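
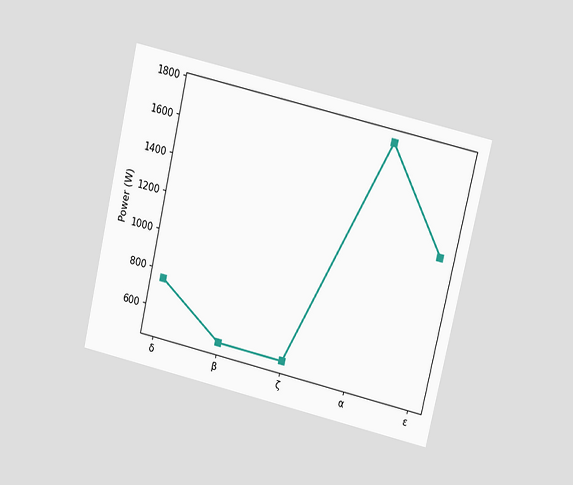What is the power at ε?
The chart is tilted about 13° clockwise and viewed at a slight angle. At ε, the line is at 1250W.

1250W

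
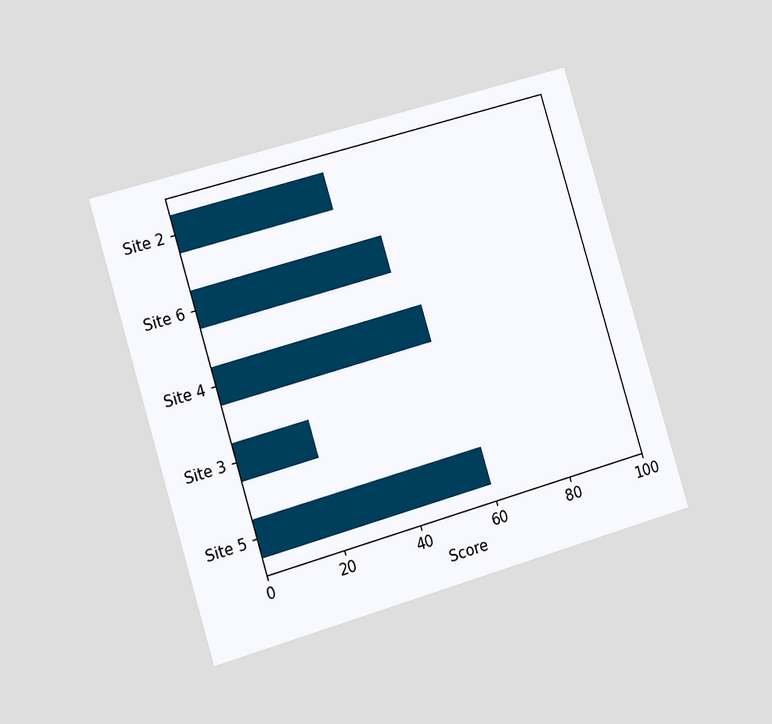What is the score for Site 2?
The chart is tilted about 17° counter-clockwise and viewed slightly from the left. Reading along the chart's x-axis, the Site 2 bar reaches 40.

40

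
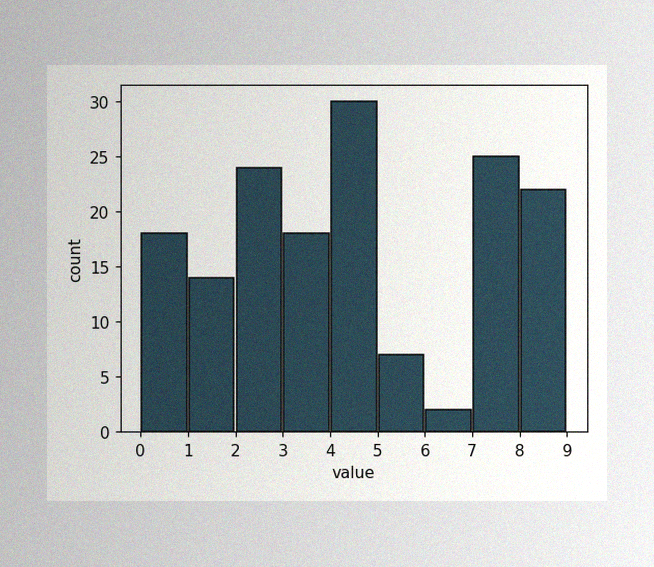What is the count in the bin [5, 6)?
The image has some photo noise and uneven lighting. The [5, 6) bin has height 7.

7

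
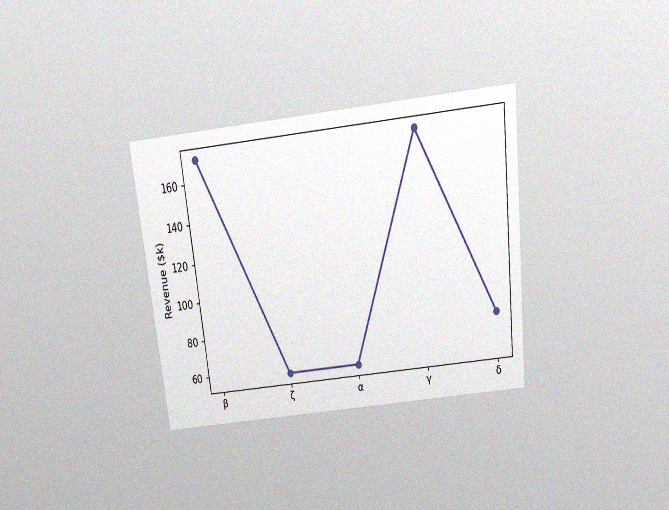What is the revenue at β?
$171k

The chart is tilted about 6° counter-clockwise and viewed slightly from above, with some photo noise. At β, the line is at $171k.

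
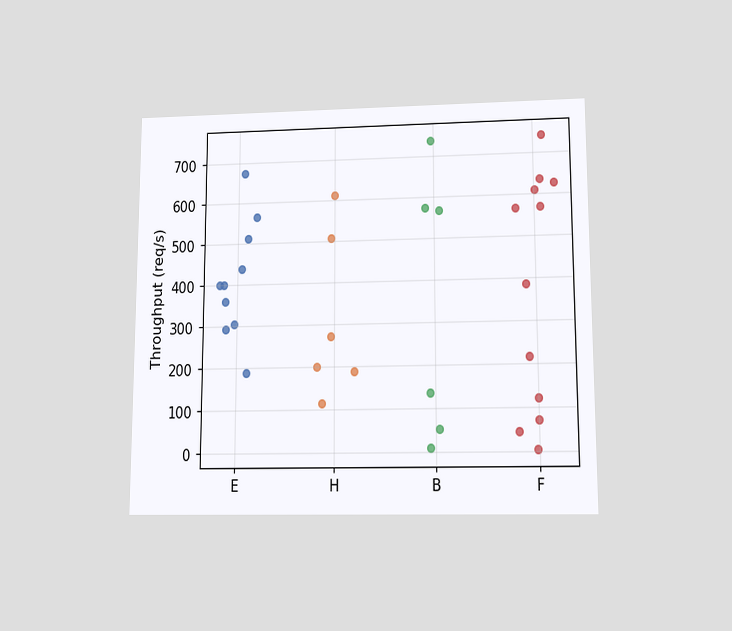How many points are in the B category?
The chart is viewed slightly from below. Counting the markers in the B column gives 6.

6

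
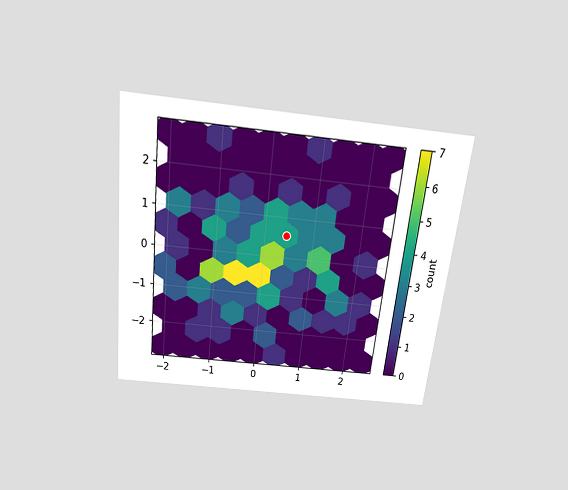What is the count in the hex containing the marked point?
The chart is tilted about 6° clockwise and viewed slightly from above. The marked hex reads 4 on the colorbar.

4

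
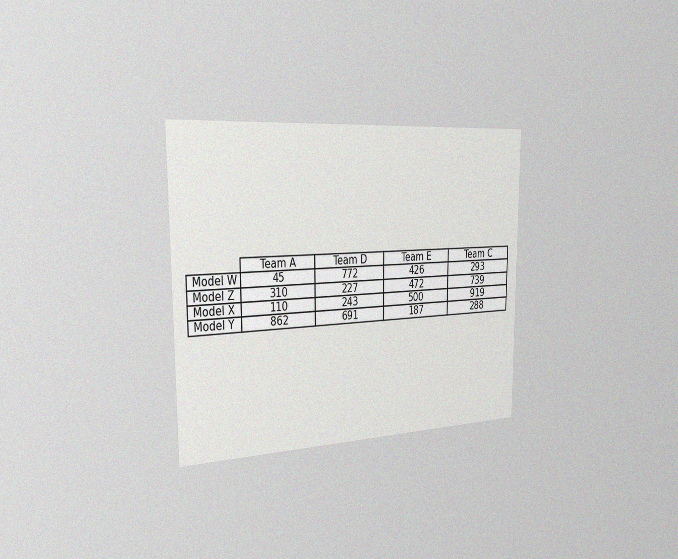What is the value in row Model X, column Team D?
243

The chart is viewed slightly from the left, with some photo noise. The (Model X, Team D) cell reads 243.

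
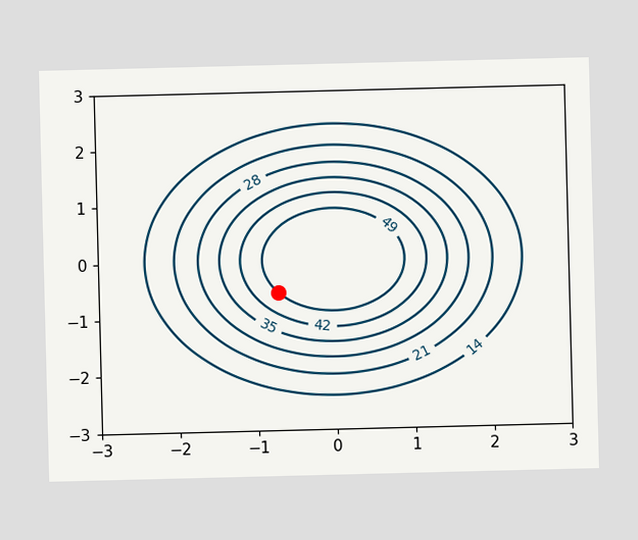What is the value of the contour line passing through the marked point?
The marked point sits on the contour labelled 49.

49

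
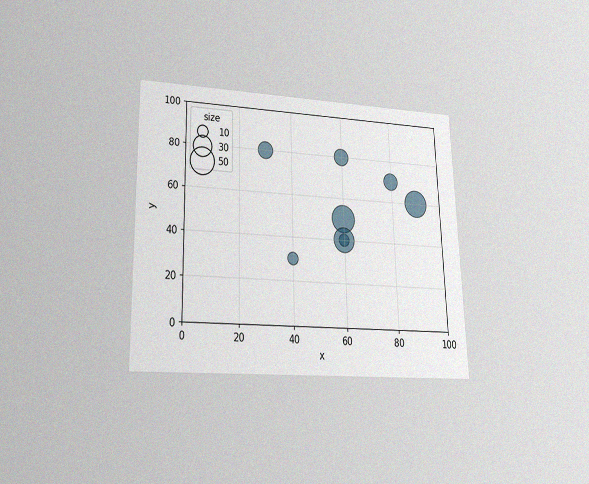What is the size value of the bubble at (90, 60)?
50

The chart is viewed slightly from below, with some photo noise. Matching the bubble at (90, 60) against the size legend gives 50.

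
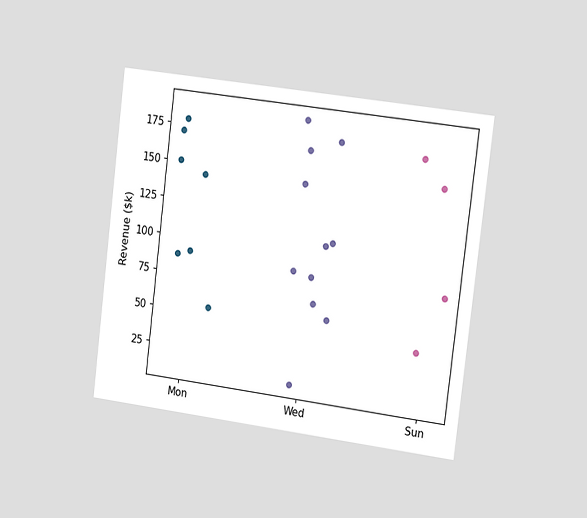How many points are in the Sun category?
The chart is tilted about 7° clockwise and viewed slightly from the right. Counting the markers in the Sun column gives 4.

4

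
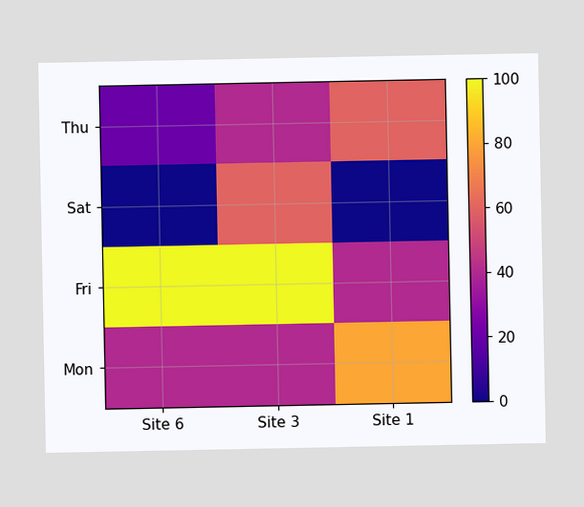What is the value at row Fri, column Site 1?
40

Matching cell (Fri, Site 1) against the colorbar gives 40.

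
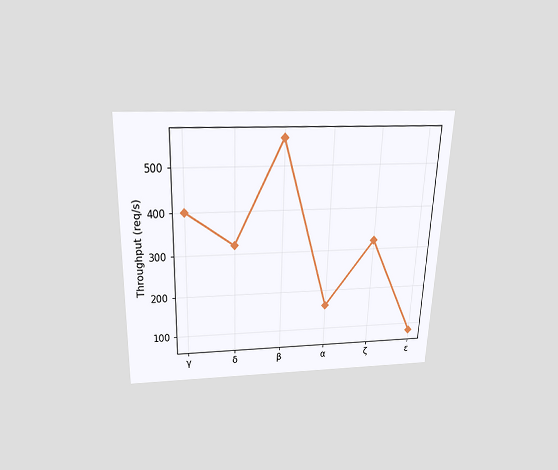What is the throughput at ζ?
320req/s

The chart is viewed slightly from above. At ζ, the line is at 320req/s.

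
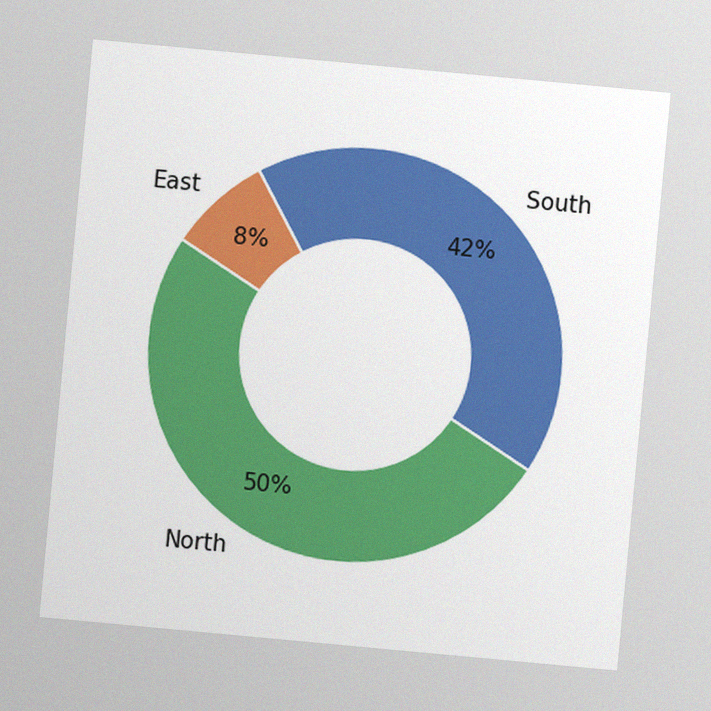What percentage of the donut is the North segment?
50%

The chart is tilted about 5° clockwise, with some photo noise. The North segment takes up 50% of the ring.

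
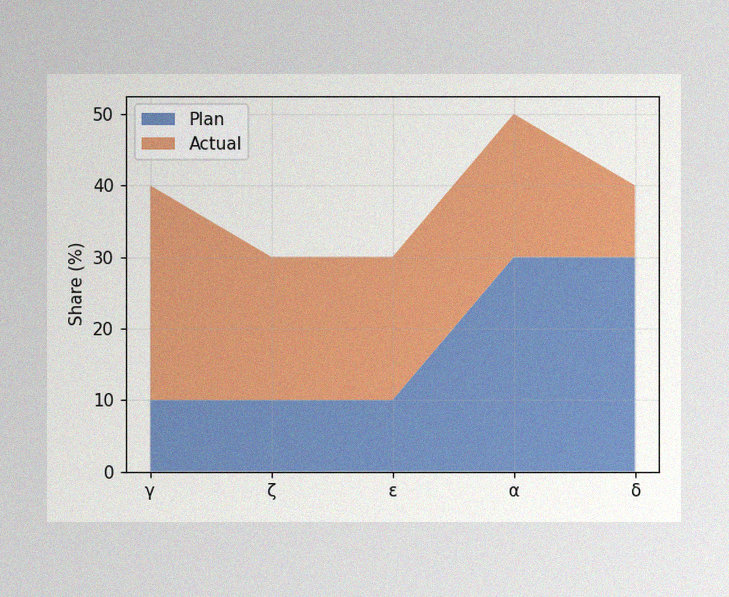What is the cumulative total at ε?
The image has some photo noise and uneven lighting. The stacked total at ε reaches 30%.

30%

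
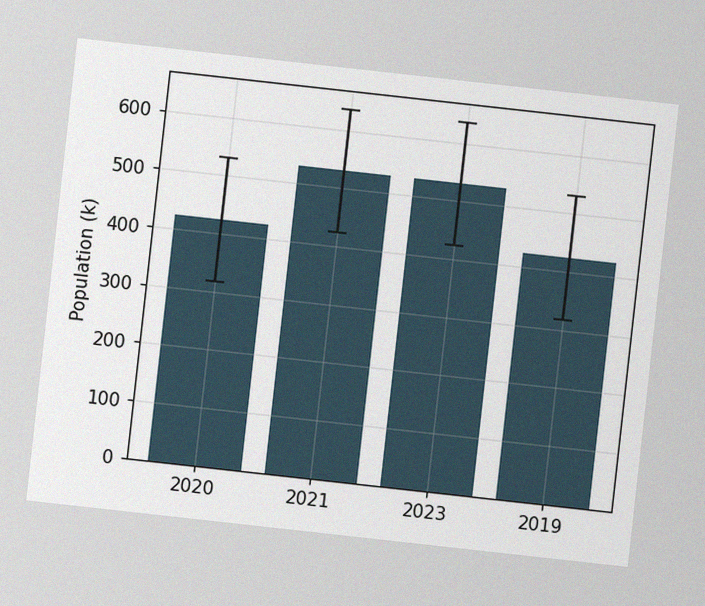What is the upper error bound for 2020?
The chart is tilted about 6° clockwise, with some photo noise. The 2020 bar's upper whisker reaches 530k.

530k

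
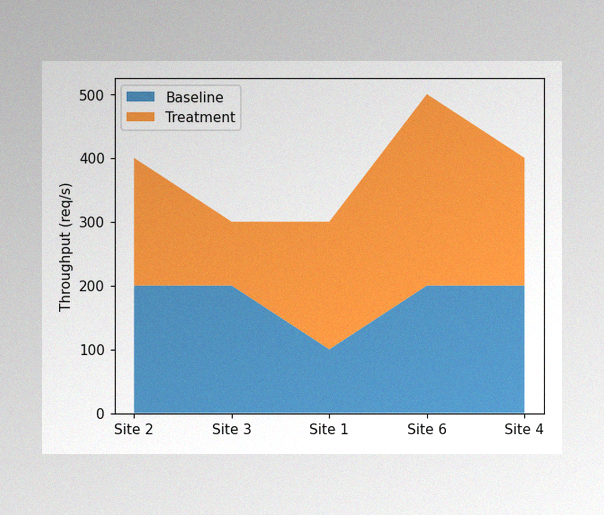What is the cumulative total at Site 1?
The image has some photo noise and uneven lighting. The stacked total at Site 1 reaches 300req/s.

300req/s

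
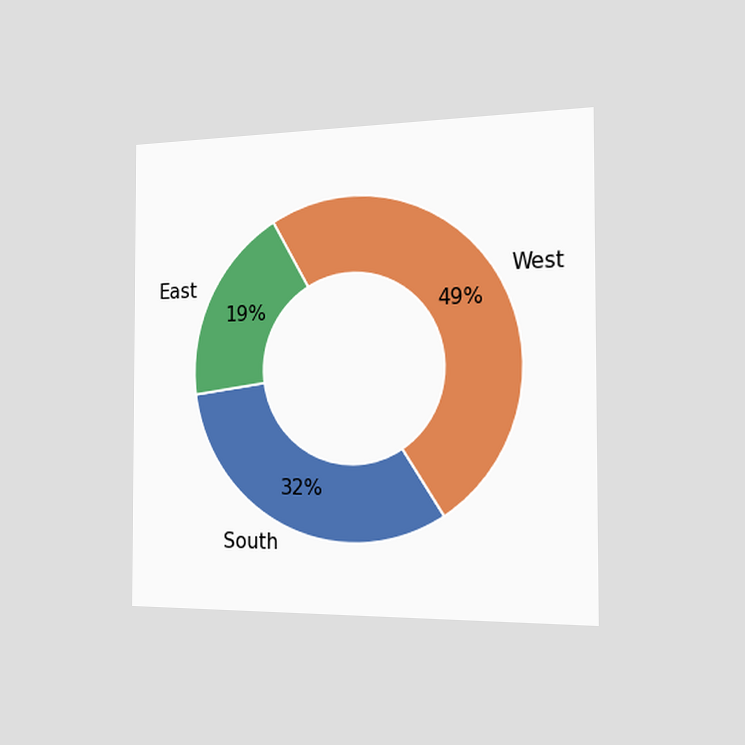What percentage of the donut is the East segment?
19%

The chart is viewed slightly from the right. The East segment takes up 19% of the ring.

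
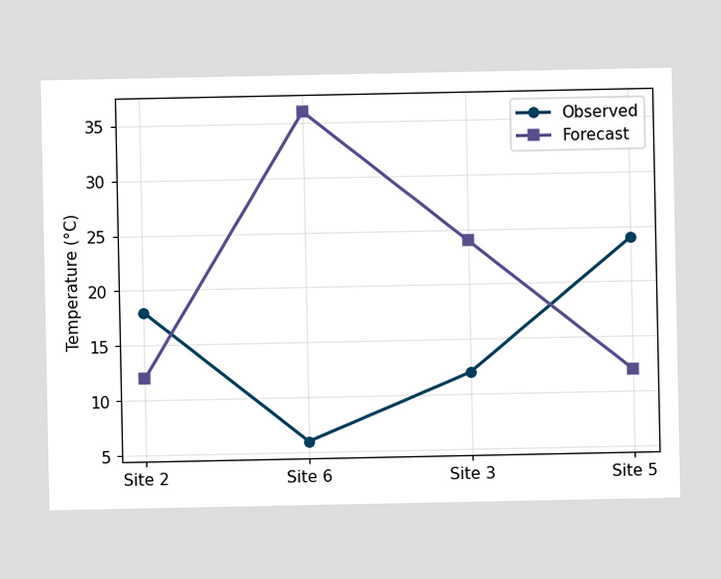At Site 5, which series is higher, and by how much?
Observed, by 12°C

At Site 5, Observed sits above the other line by 12°C.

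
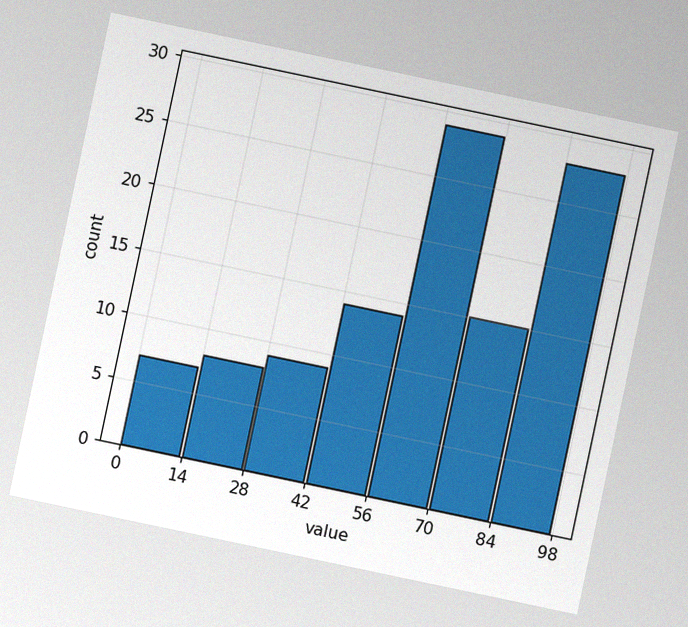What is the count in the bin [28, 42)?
The chart is tilted about 12° clockwise, with some photo noise. The [28, 42) bin has height 9.

9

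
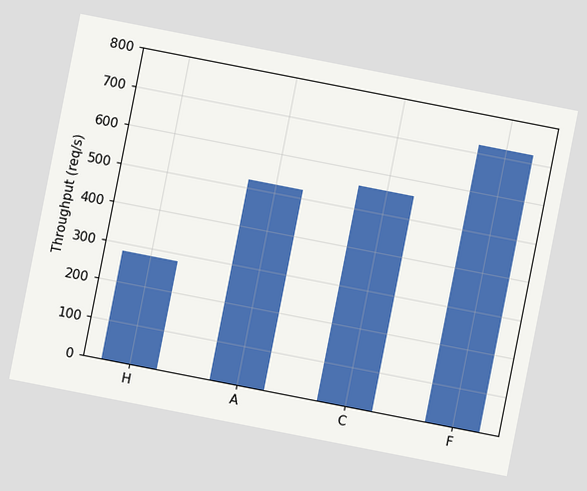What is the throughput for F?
720req/s

The chart is tilted about 11° clockwise. Reading along the chart's y-axis, the F bar reaches 720req/s.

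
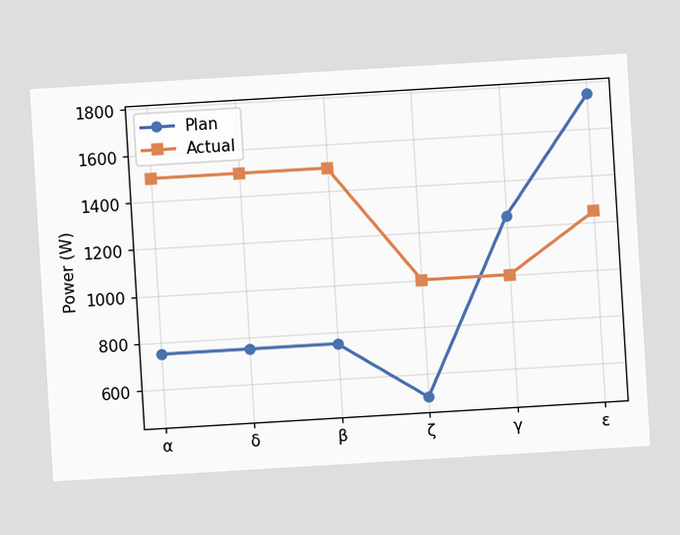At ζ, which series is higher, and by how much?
The chart is tilted about 3° counter-clockwise. At ζ, Actual sits above the other line by 500W.

Actual, by 500W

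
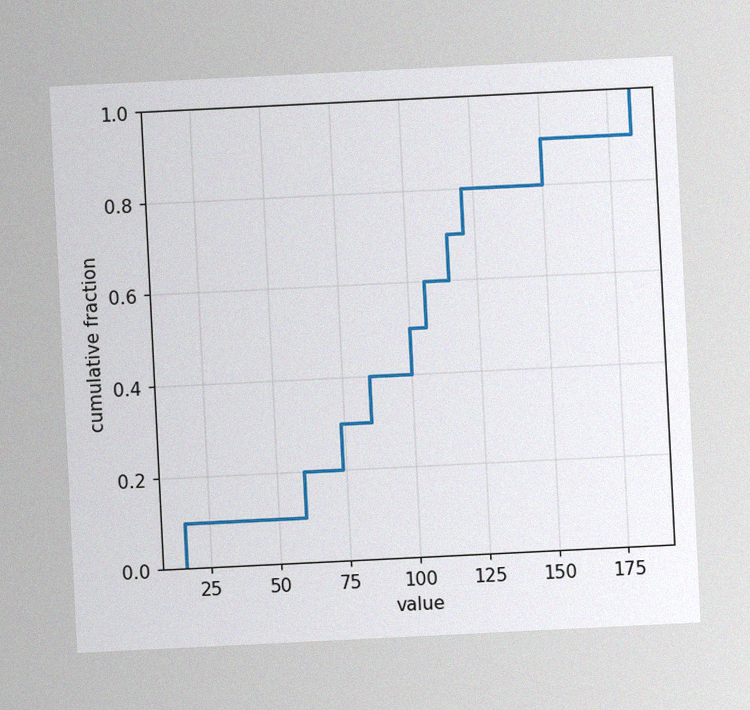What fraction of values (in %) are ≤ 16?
The chart is tilted about 3° counter-clockwise, with some photo noise. At x=16 the ECDF step is at 10%.

10%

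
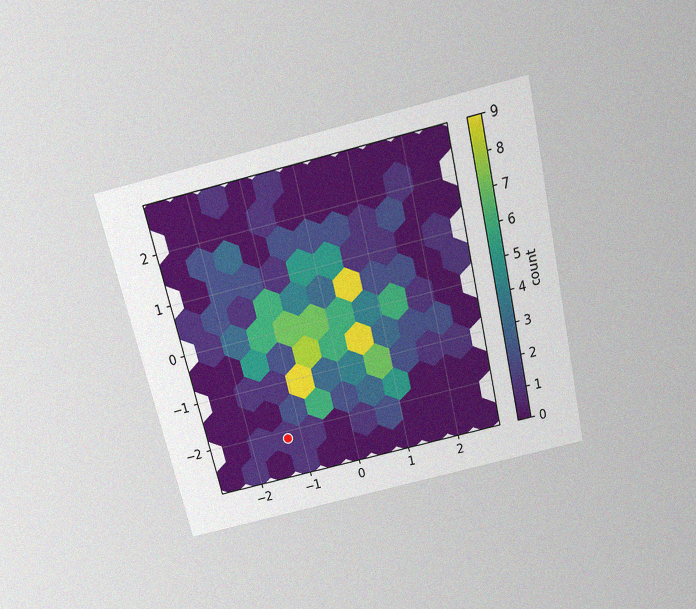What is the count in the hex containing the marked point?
1

The chart is tilted about 13° counter-clockwise and viewed slightly from above, with some photo noise. The marked hex reads 1 on the colorbar.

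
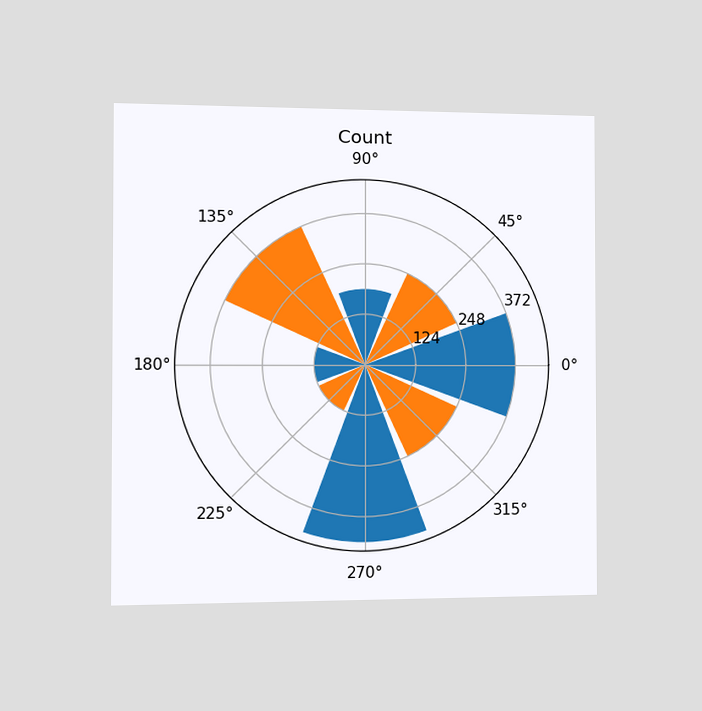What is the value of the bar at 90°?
186

The chart is viewed slightly from the left. The bar at 90° reaches 186 on the radial axis.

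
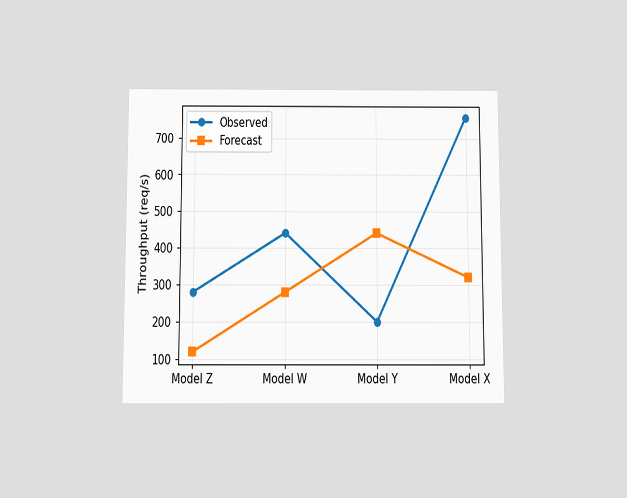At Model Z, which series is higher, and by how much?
Observed, by 160req/s

The chart is viewed slightly from below. At Model Z, Observed sits above the other line by 160req/s.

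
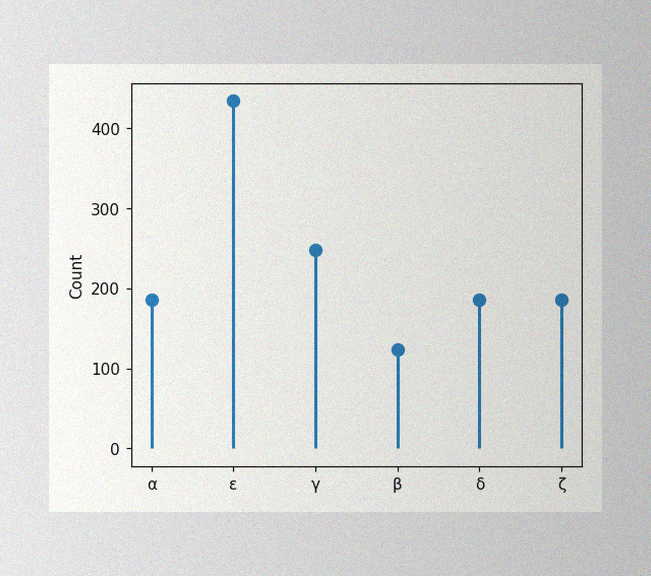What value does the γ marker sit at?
The image has some photo noise and uneven lighting. The γ marker sits at 248.

248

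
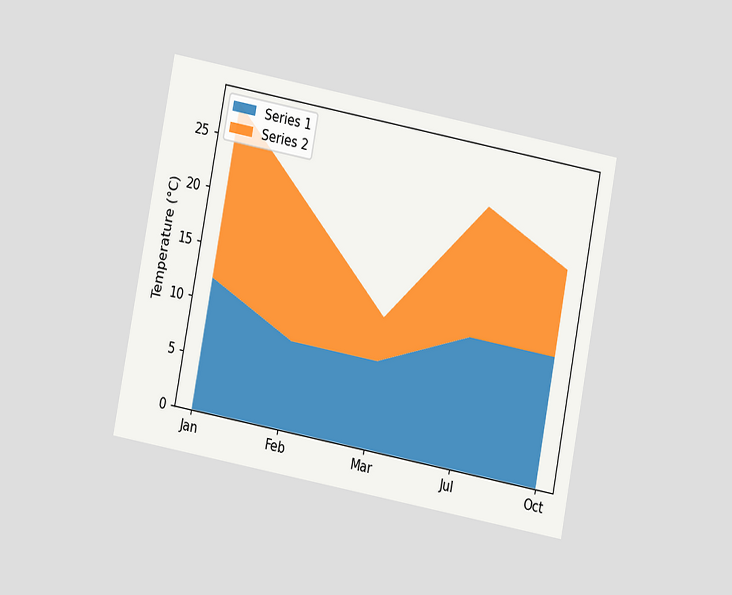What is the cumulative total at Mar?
The chart is tilted about 11° clockwise and viewed at a slight angle. The stacked total at Mar reaches 12°C.

12°C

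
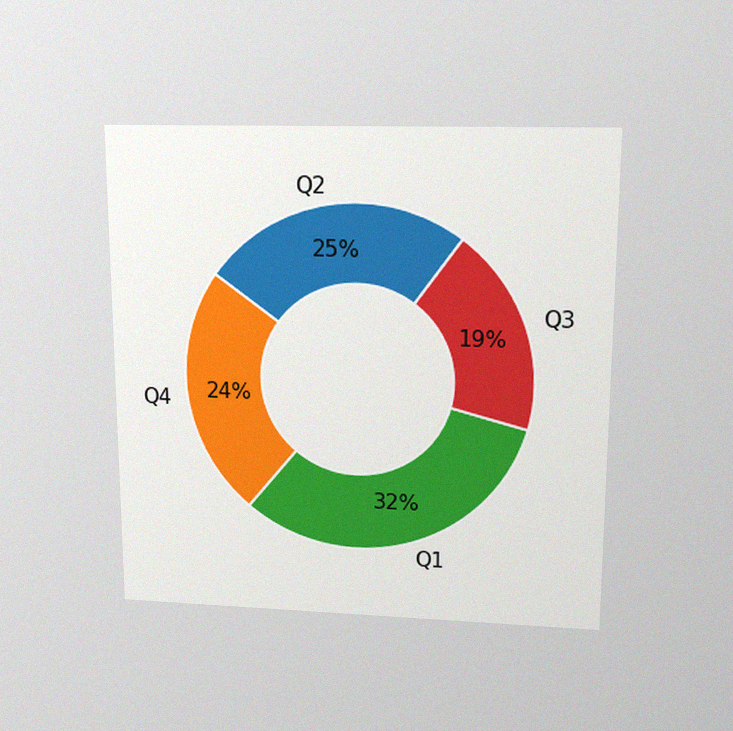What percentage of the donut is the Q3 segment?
The chart is viewed slightly from above, with some photo noise. The Q3 segment takes up 19% of the ring.

19%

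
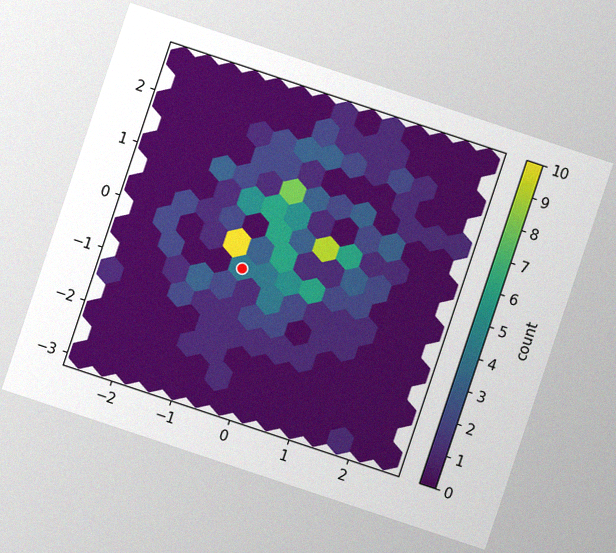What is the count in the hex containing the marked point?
The chart is tilted about 18° clockwise, with some photo noise. The marked hex reads 4 on the colorbar.

4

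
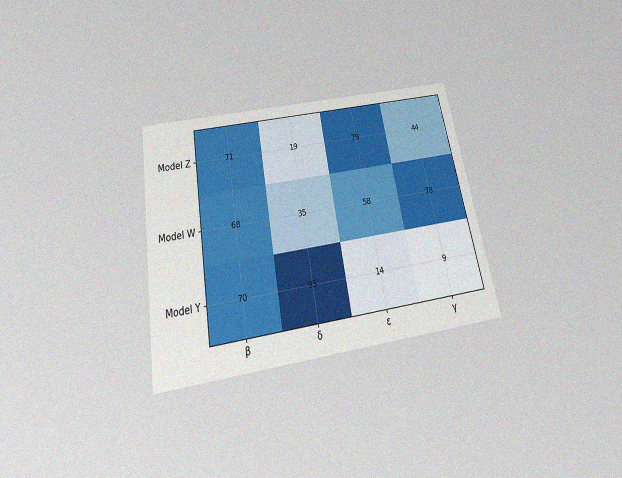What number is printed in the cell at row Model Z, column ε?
The chart is tilted about 10° counter-clockwise and viewed slightly from below, with some photo noise. The (Model Z, ε) cell reads 79.

79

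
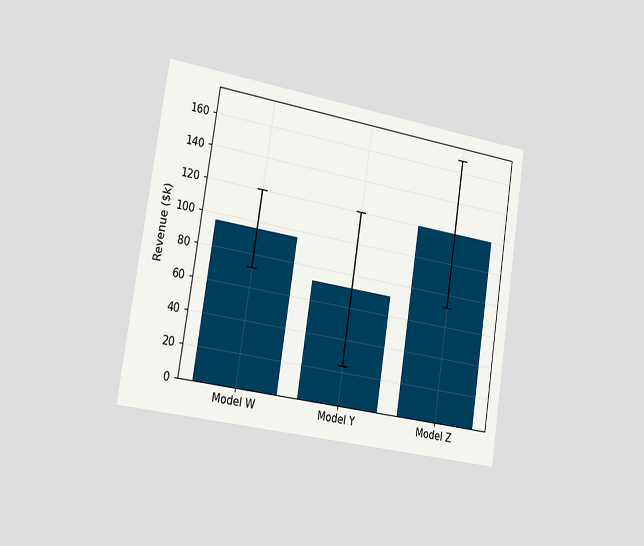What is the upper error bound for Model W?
$120k

The chart is tilted about 9° clockwise and viewed slightly from the left. The Model W bar's upper whisker reaches $120k.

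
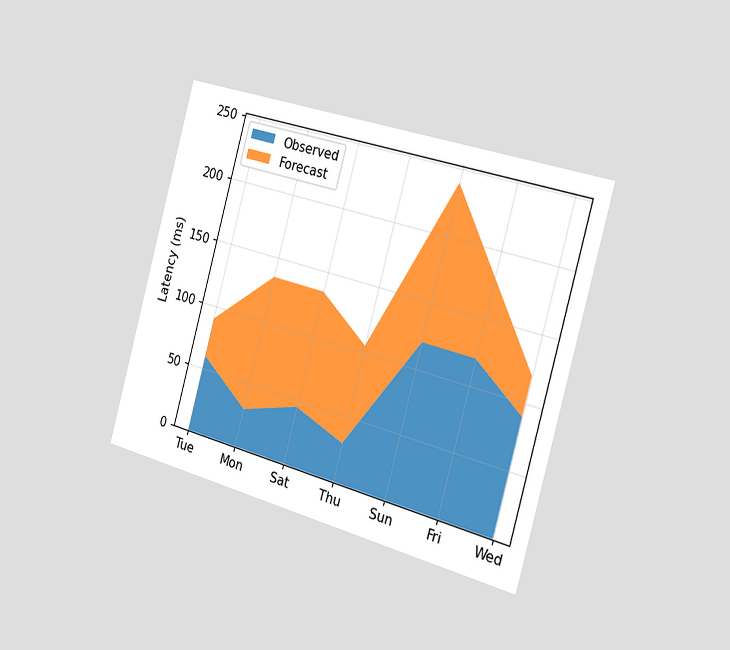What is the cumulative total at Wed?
120ms

The chart is tilted about 15° clockwise and viewed slightly from the right. The stacked total at Wed reaches 120ms.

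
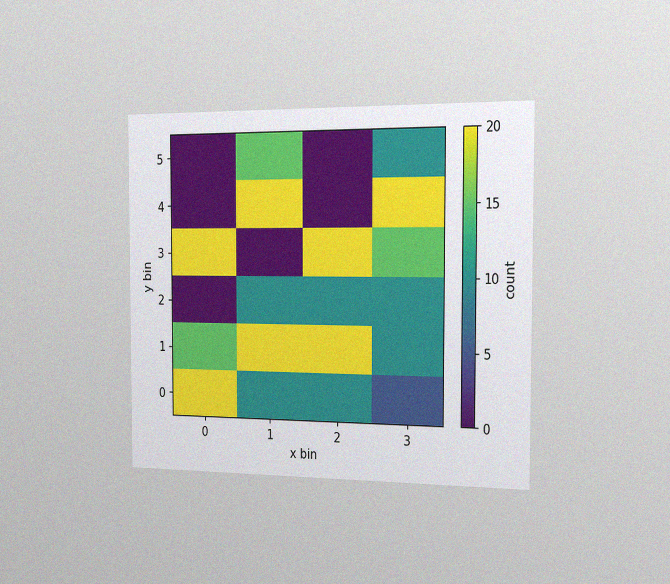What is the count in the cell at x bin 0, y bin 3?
20

The chart is viewed slightly from the right, with some photo noise. Matching the cell (0, 3) against the colorbar gives 20.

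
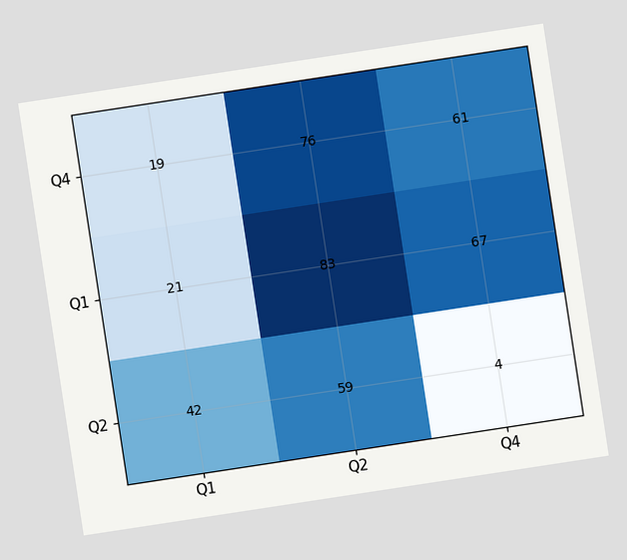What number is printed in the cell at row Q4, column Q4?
The chart is tilted about 9° counter-clockwise. The (Q4, Q4) cell reads 61.

61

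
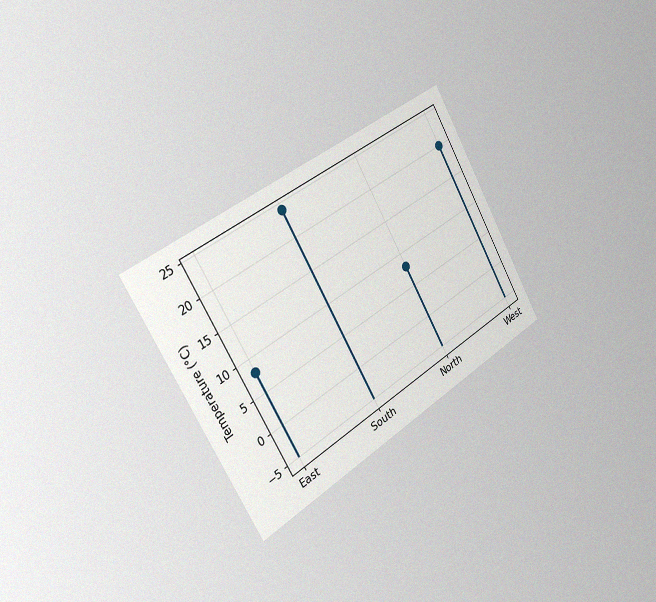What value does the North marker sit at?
The chart is tilted about 30° counter-clockwise and viewed slightly from the left, with some photo noise. The North marker sits at 8°C.

8°C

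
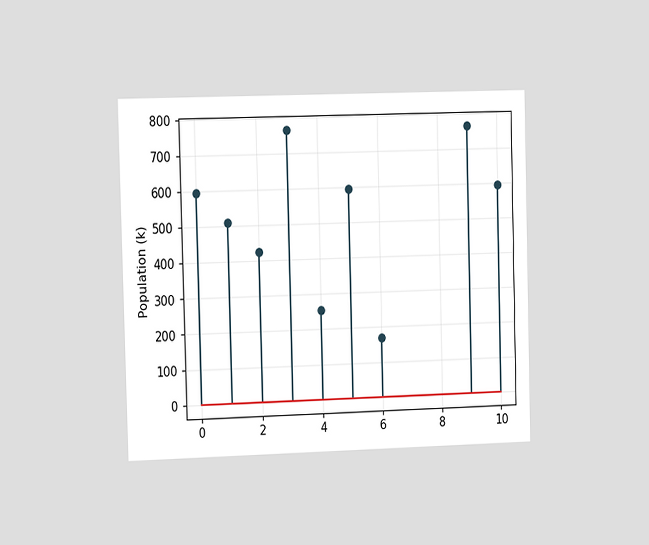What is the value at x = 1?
The chart is viewed slightly from the left. The stem at x=1 reaches 510k.

510k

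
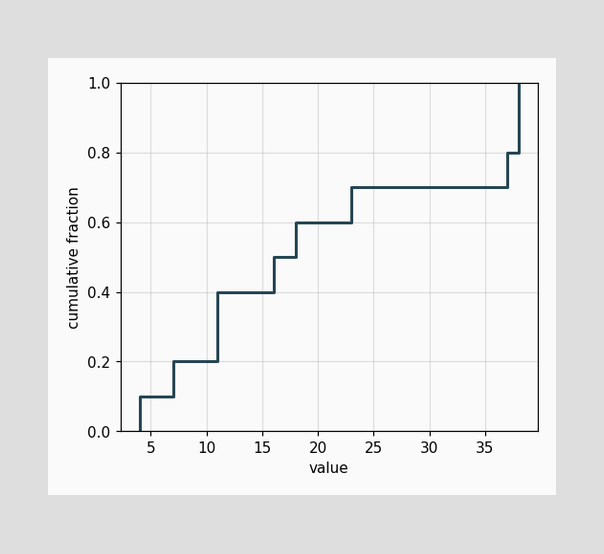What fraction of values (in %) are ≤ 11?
40%

At x=11 the ECDF step is at 40%.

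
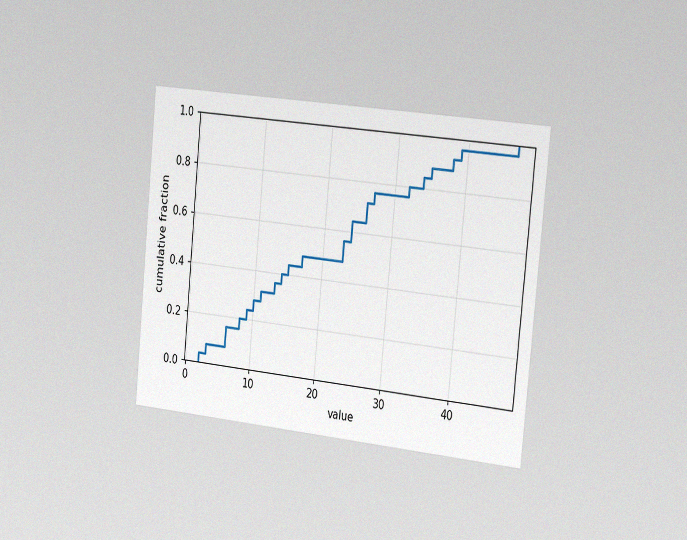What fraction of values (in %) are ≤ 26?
72%

The chart is tilted about 6° clockwise and viewed slightly from the right, with some photo noise. At x=26 the ECDF step is at 72%.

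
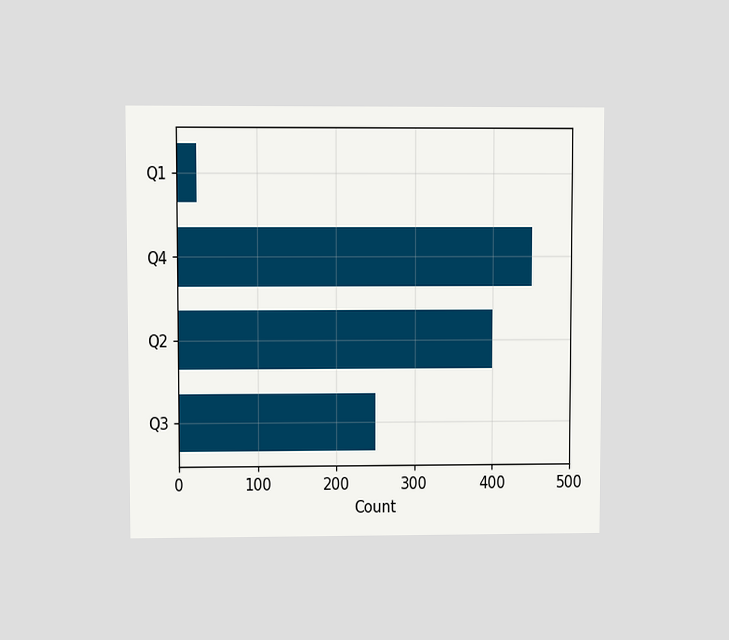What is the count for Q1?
The chart is viewed at a slight angle. Reading along the chart's x-axis, the Q1 bar reaches 25.

25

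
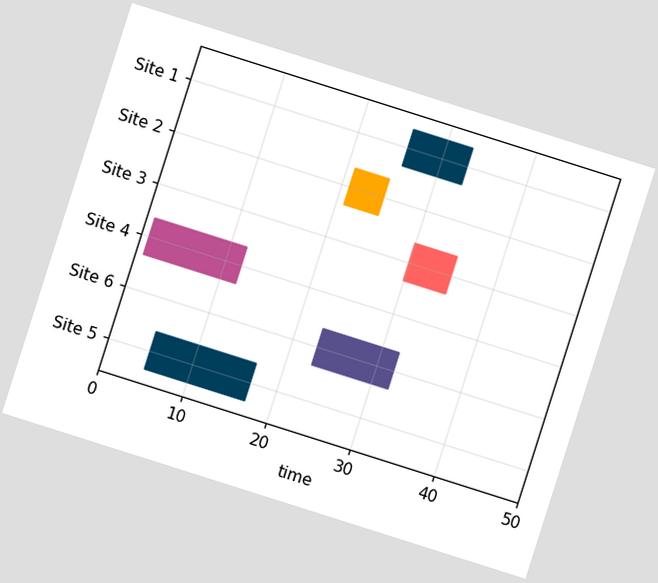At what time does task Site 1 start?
26

The chart is tilted about 18° clockwise. The Site 1 bar begins at t=26.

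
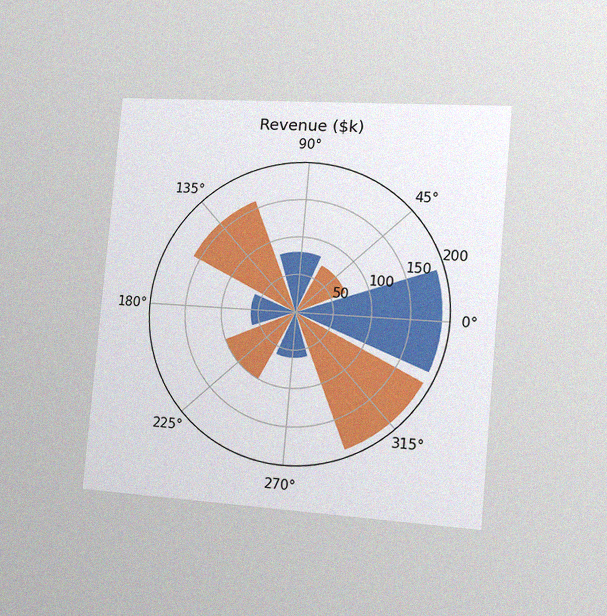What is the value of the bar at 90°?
$80k

The chart is tilted about 5° clockwise and viewed slightly from the right, with some photo noise. The bar at 90° reaches $80k on the radial axis.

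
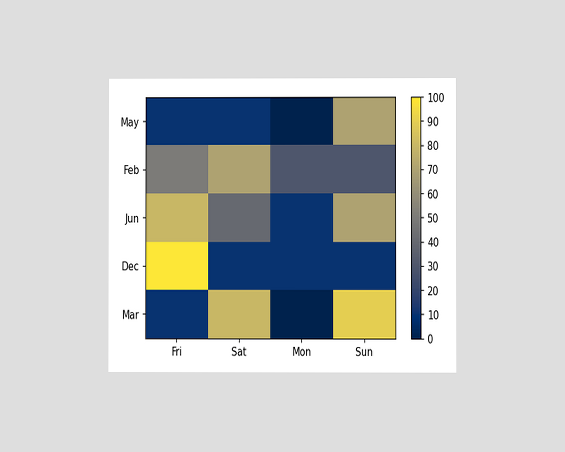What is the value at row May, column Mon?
The chart is viewed at a slight angle. Matching cell (May, Mon) against the colorbar gives 0.

0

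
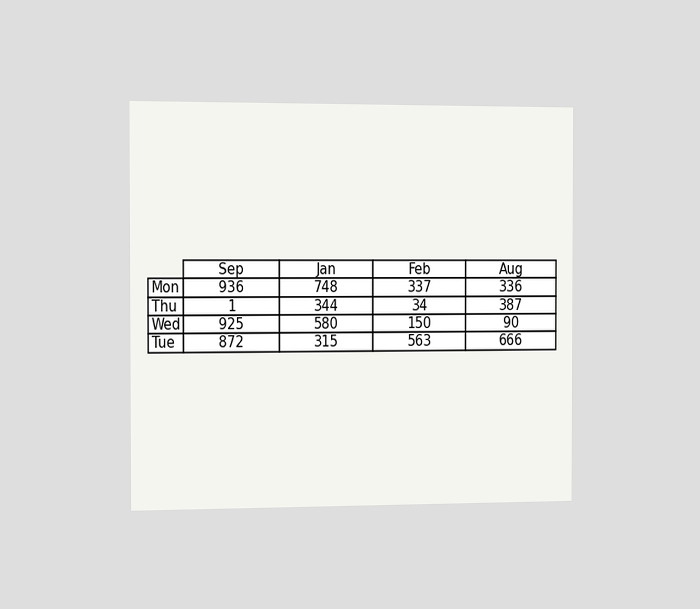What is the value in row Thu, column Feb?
The chart is viewed slightly from the left. The (Thu, Feb) cell reads 34.

34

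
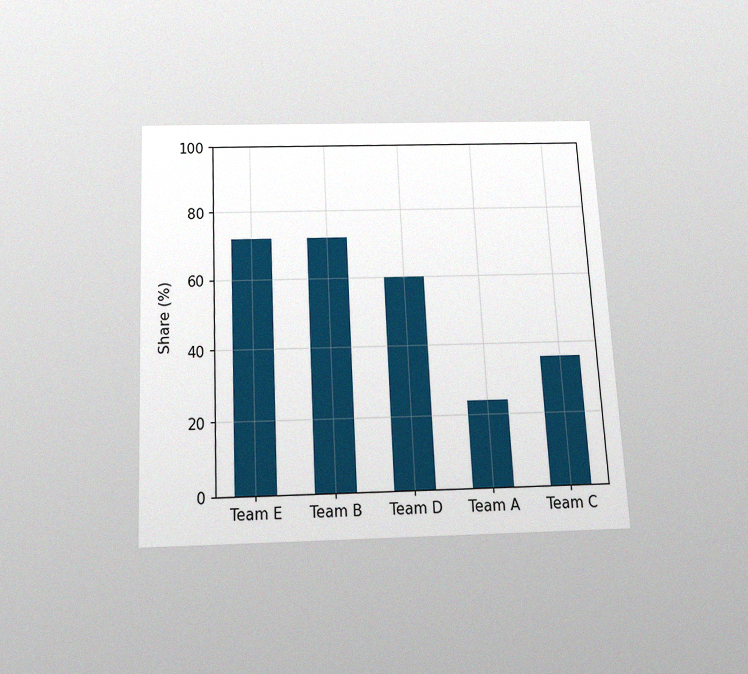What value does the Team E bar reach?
The chart is tilted about 3° counter-clockwise and viewed slightly from below, with some photo noise. Reading along the chart's y-axis, the Team E bar reaches 72%.

72%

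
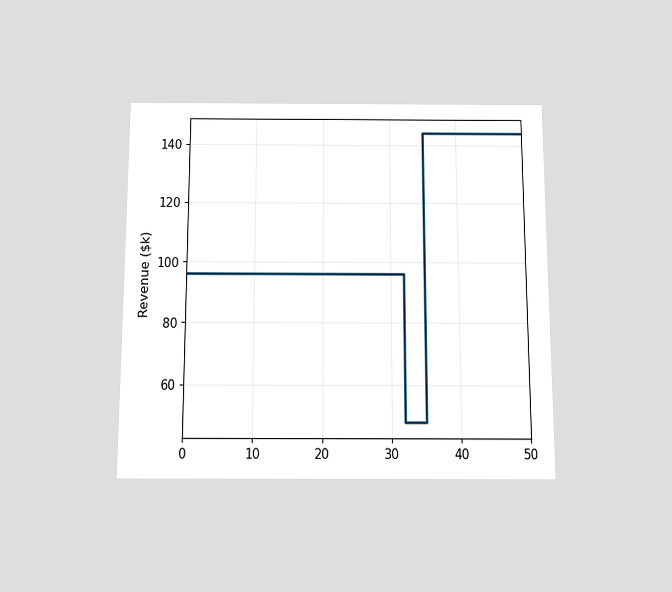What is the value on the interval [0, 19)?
The chart is viewed slightly from below. On [0, 19) the step sits at $96k.

$96k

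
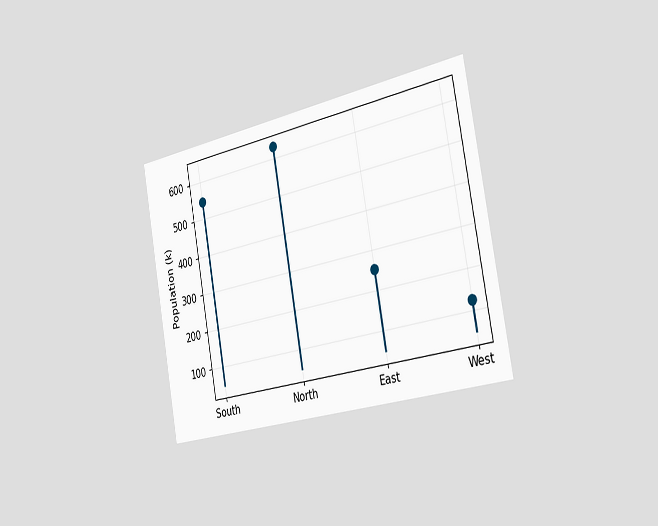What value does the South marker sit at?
The chart is tilted about 10° counter-clockwise and viewed slightly from the right. The South marker sits at 546k.

546k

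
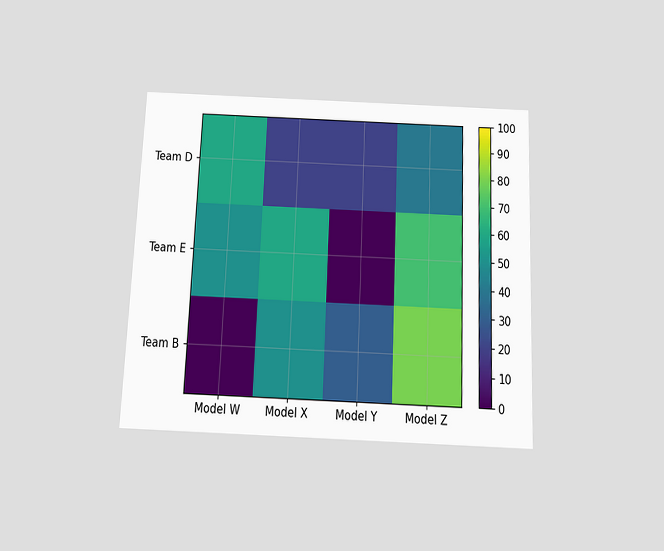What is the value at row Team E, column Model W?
The chart is tilted about 2° clockwise and viewed slightly from below. Matching cell (Team E, Model W) against the colorbar gives 50.

50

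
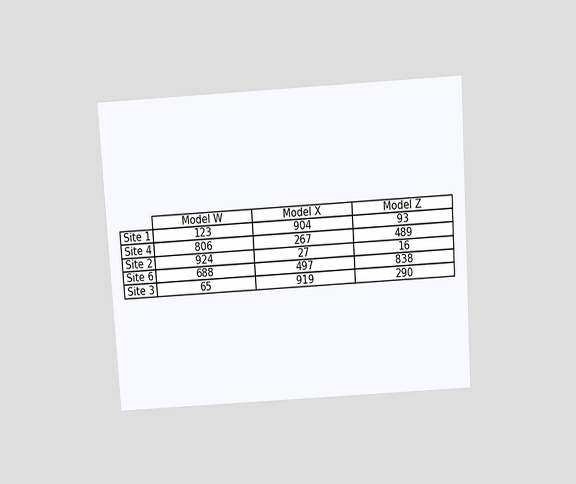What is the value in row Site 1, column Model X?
The chart is tilted about 4° counter-clockwise and viewed slightly from above. The (Site 1, Model X) cell reads 904.

904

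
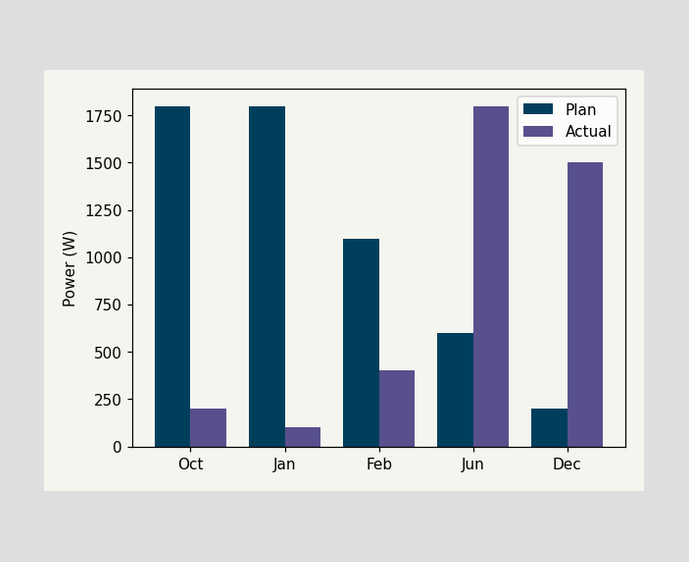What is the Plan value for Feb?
The Plan bar at Feb reaches 1100W on the y-axis.

1100W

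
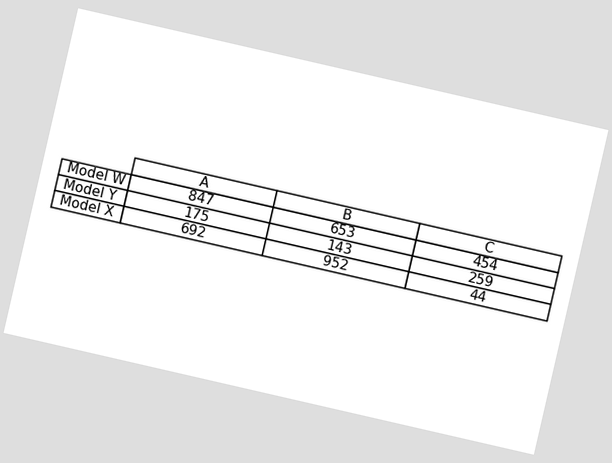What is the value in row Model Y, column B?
The chart is tilted about 13° clockwise. The (Model Y, B) cell reads 143.

143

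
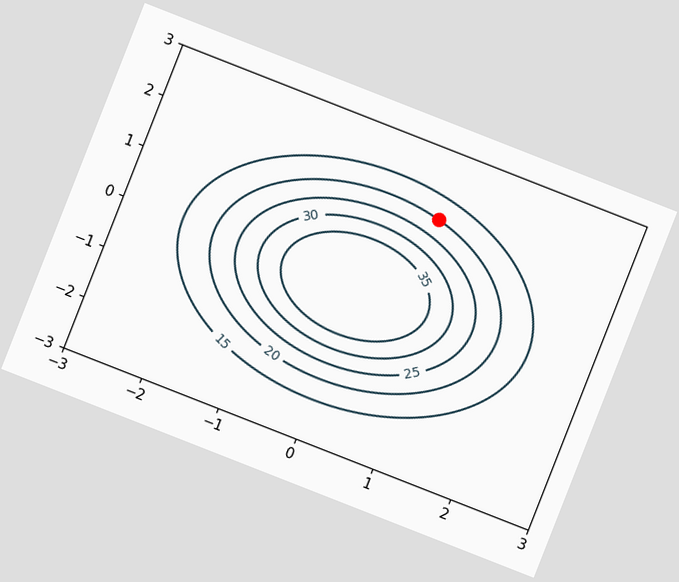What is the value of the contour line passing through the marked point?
The chart is tilted about 21° clockwise. The marked point sits on the contour labelled 20.

20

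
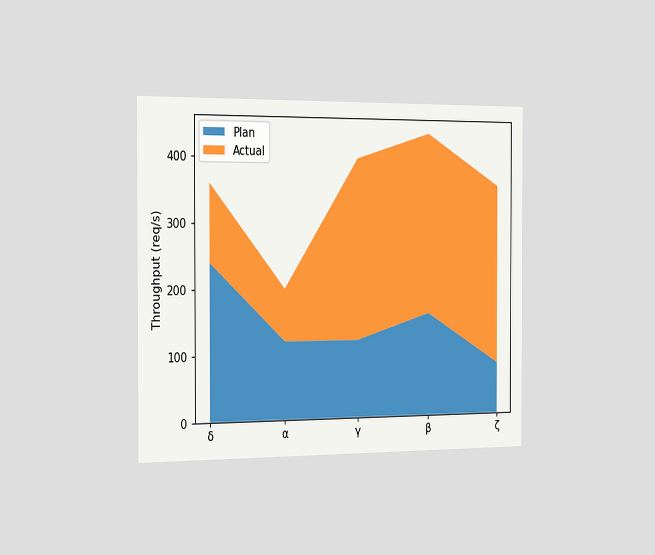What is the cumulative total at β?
440req/s

The chart is viewed slightly from the left. The stacked total at β reaches 440req/s.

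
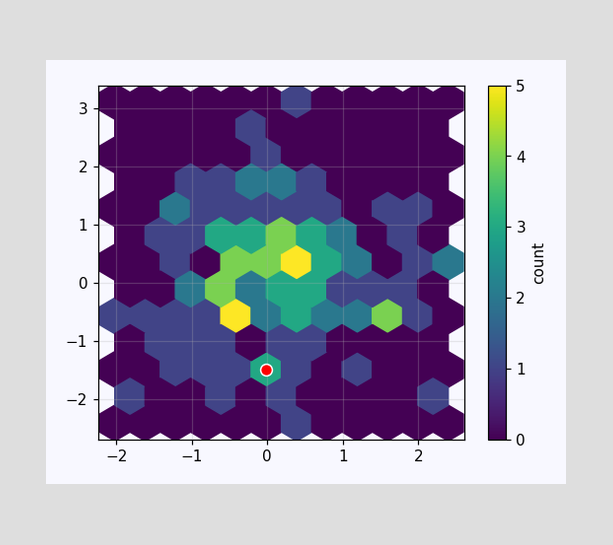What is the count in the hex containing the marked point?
The marked hex reads 3 on the colorbar.

3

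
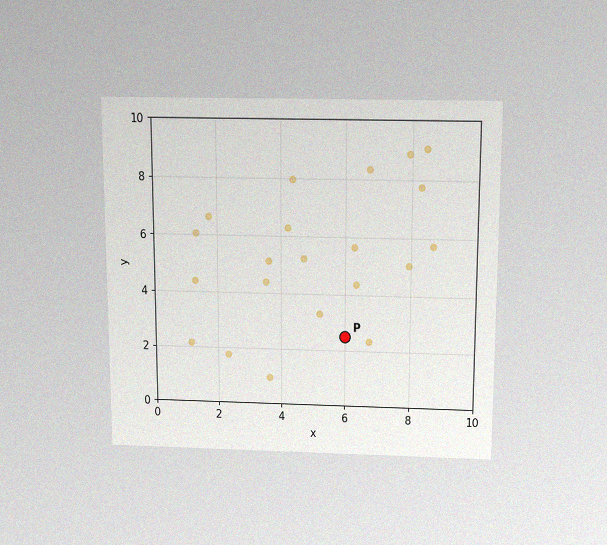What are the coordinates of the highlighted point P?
(6, 2.5)

The chart is viewed slightly from above, with some photo noise. Following the gridlines from P to each axis, P sits at (6, 2.5).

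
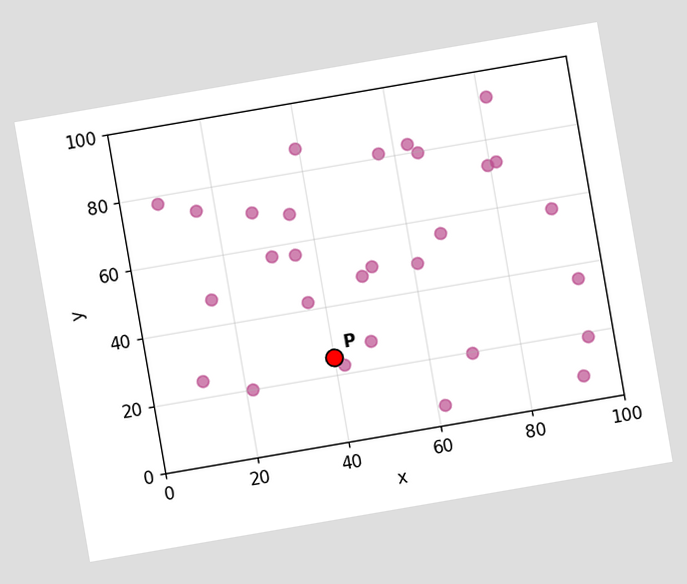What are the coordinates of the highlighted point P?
(40, 25)

The chart is tilted about 10° counter-clockwise. Following the gridlines from P to each axis, P sits at (40, 25).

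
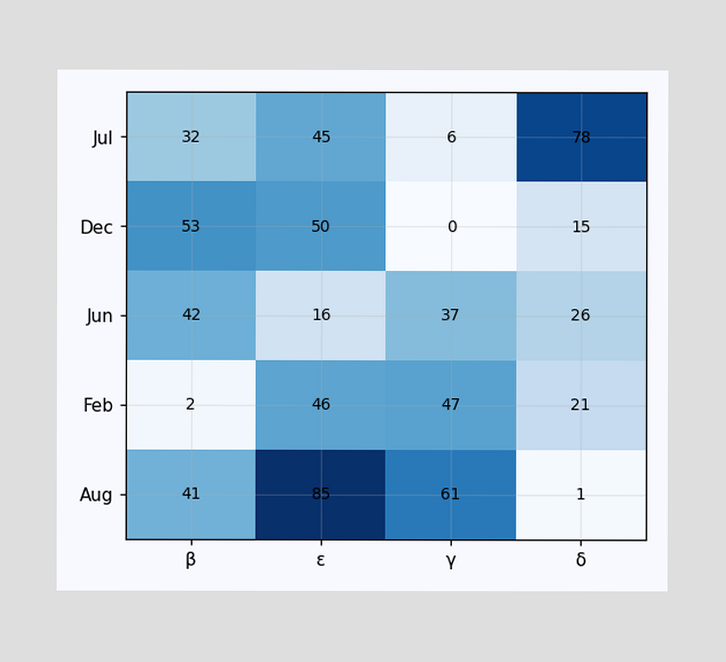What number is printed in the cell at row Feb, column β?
The (Feb, β) cell reads 2.

2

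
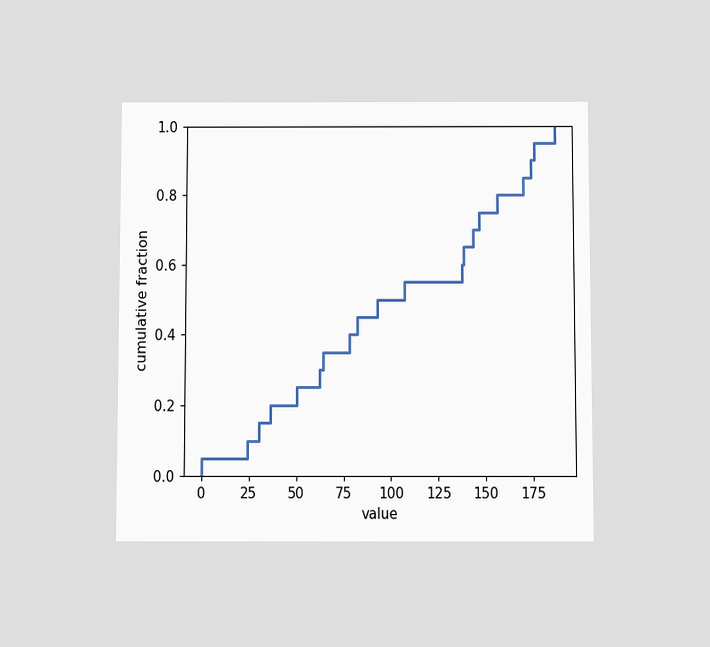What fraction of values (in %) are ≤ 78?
The chart is viewed slightly from below. At x=78 the ECDF step is at 40%.

40%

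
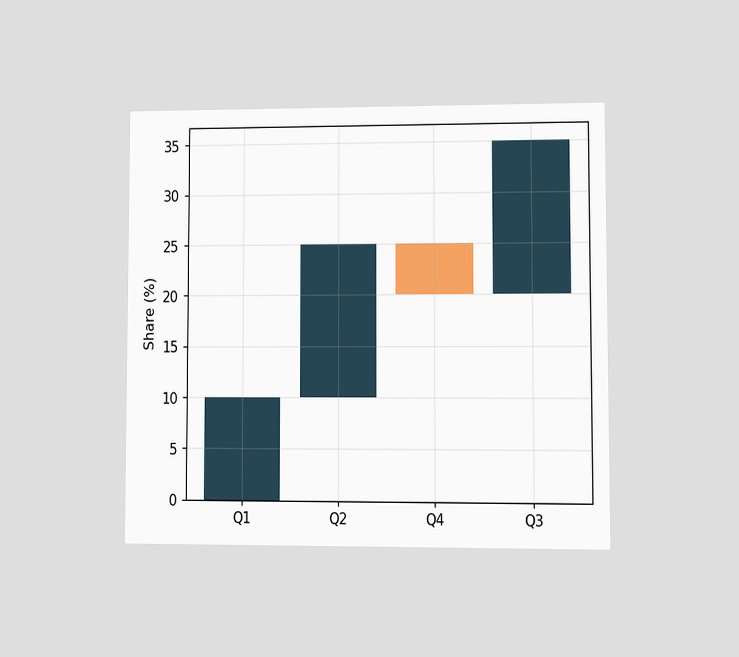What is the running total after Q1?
10%

The chart is viewed at a slight angle. After Q1 the running total reaches 10%.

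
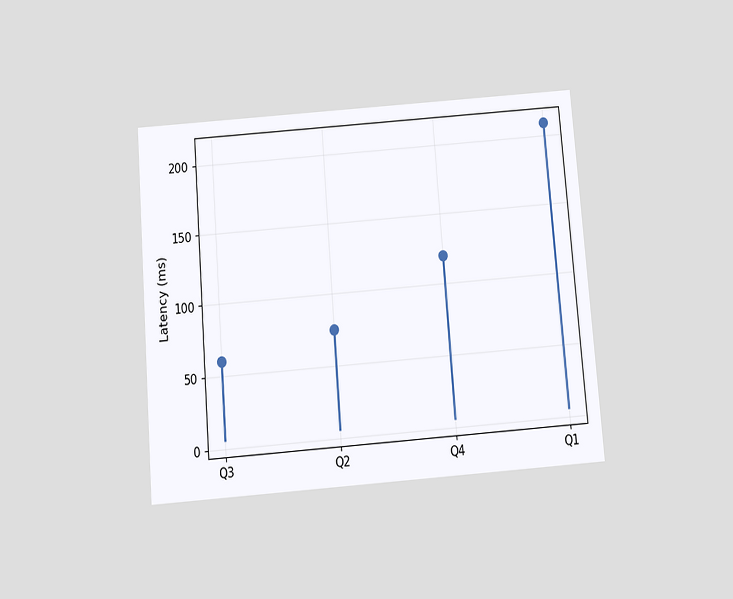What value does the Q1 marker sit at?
210ms

The chart is tilted about 5° counter-clockwise and viewed slightly from below. The Q1 marker sits at 210ms.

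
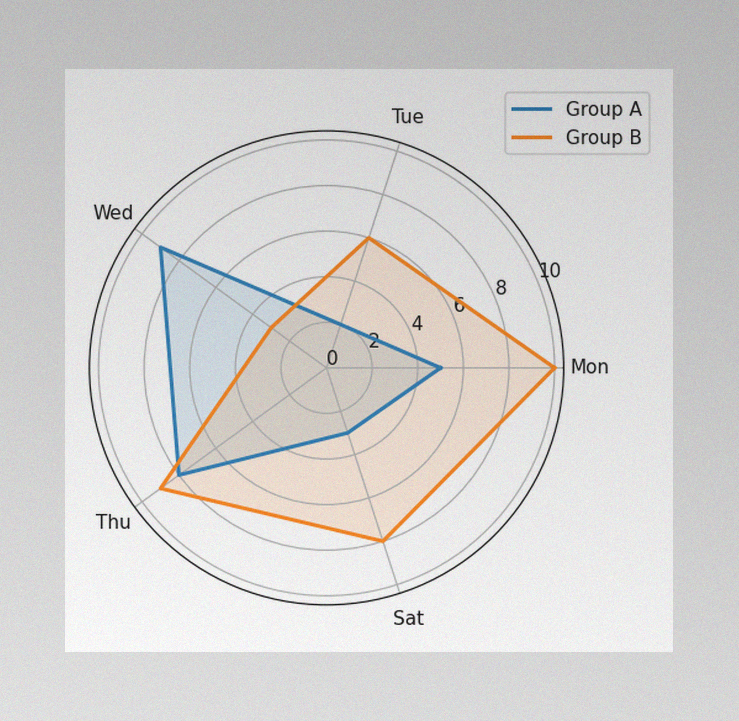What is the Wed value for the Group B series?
3

The image has some photo noise and uneven lighting. On the Wed axis, Group B reaches 3.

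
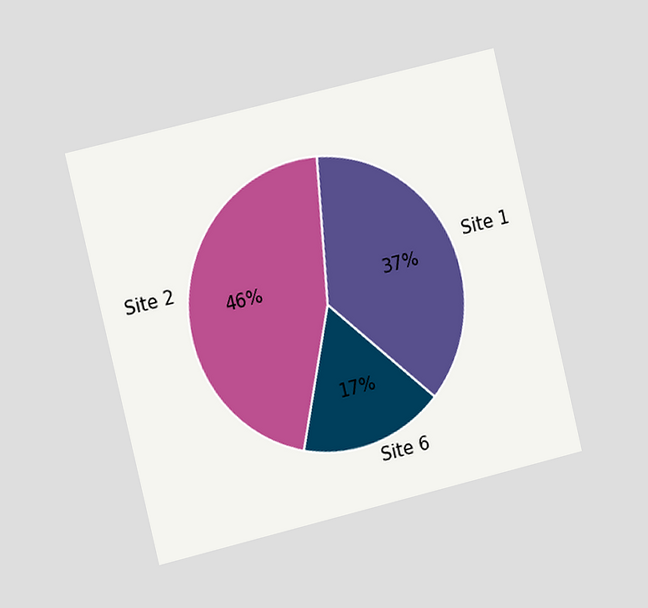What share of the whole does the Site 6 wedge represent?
The chart is tilted about 13° counter-clockwise and viewed slightly from the left. The Site 6 slice takes up 17% of the pie.

17%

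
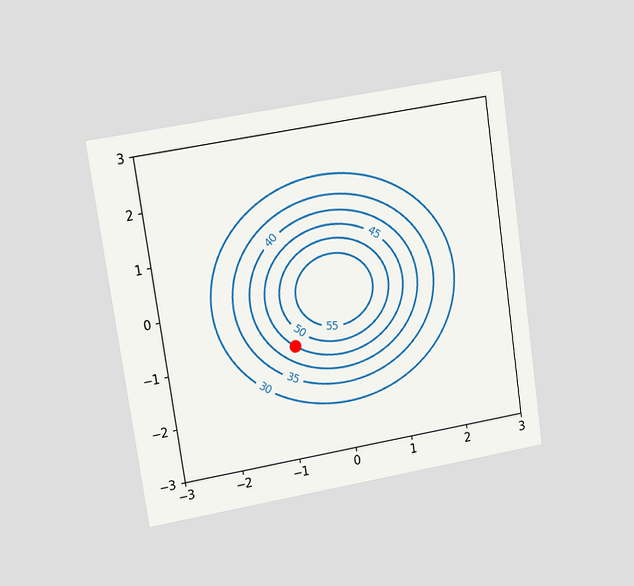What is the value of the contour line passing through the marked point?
The chart is tilted about 8° counter-clockwise and viewed at a slight angle. The marked point sits on the contour labelled 45.

45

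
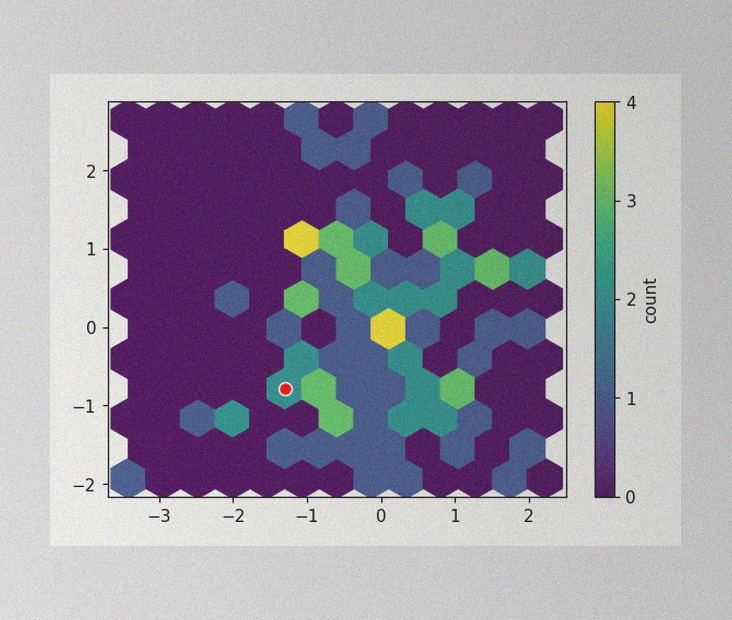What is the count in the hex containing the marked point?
The image has some photo noise and uneven lighting. The marked hex reads 2 on the colorbar.

2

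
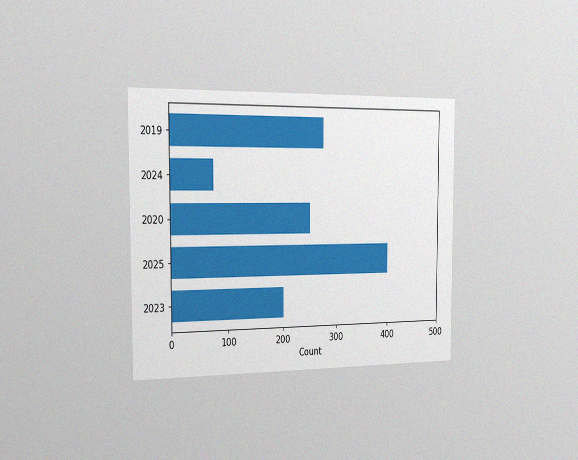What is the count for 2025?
400

The chart is viewed slightly from the left, with some photo noise. Reading along the chart's x-axis, the 2025 bar reaches 400.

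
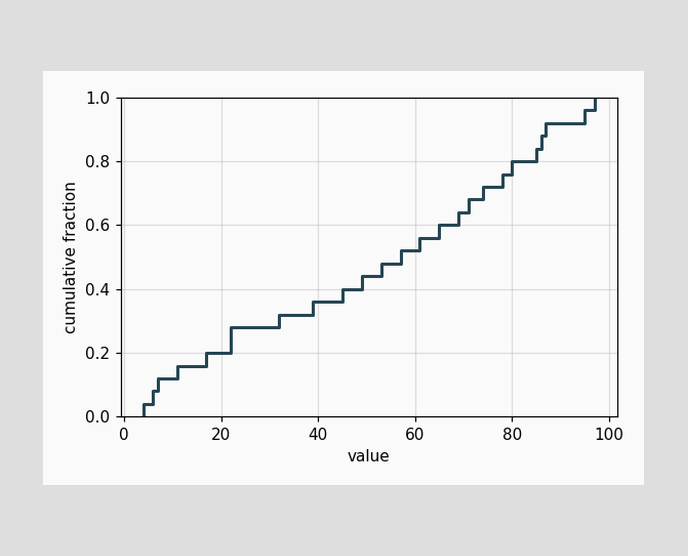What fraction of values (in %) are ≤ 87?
At x=87 the ECDF step is at 92%.

92%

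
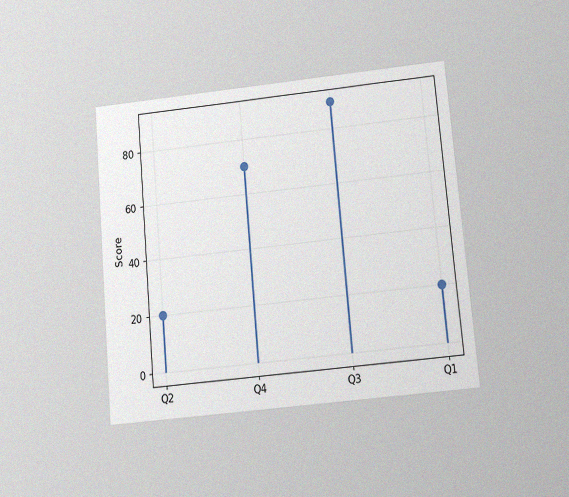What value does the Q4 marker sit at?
70

The chart is tilted about 5° counter-clockwise and viewed slightly from below, with some photo noise. The Q4 marker sits at 70.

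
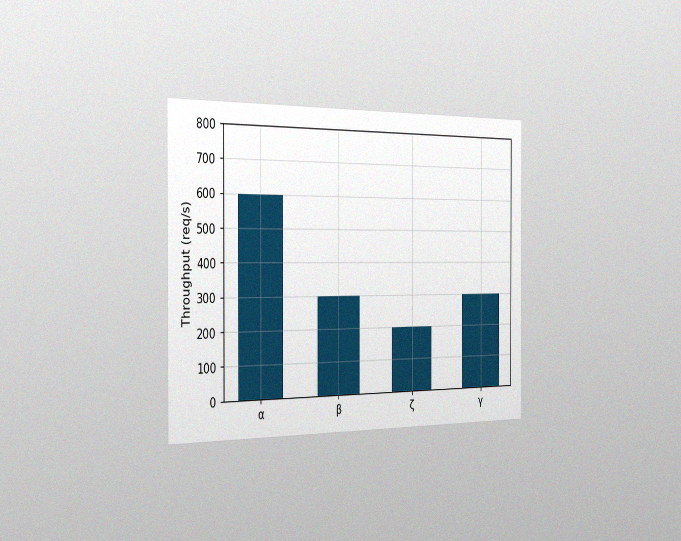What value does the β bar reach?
The chart is viewed slightly from the left, with some photo noise. Reading along the chart's y-axis, the β bar reaches 300req/s.

300req/s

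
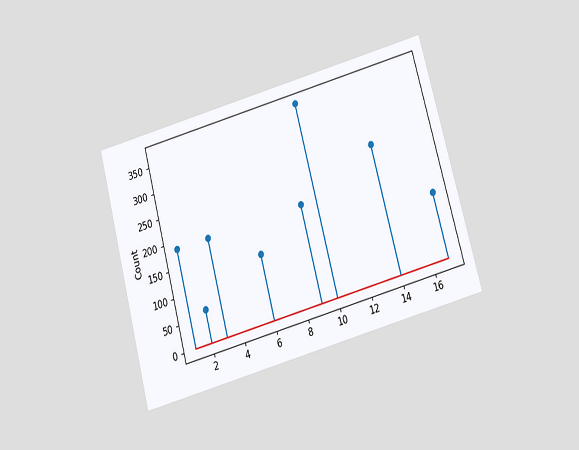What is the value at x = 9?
186

The chart is tilted about 15° counter-clockwise and viewed slightly from below. The stem at x=9 reaches 186.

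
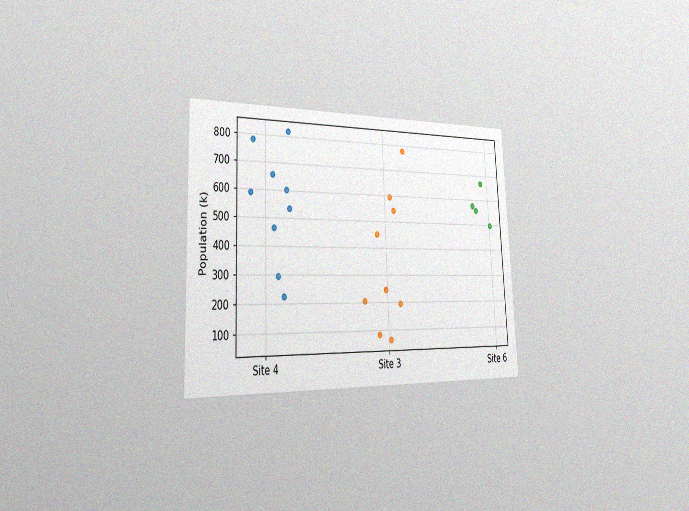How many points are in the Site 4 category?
9

The chart is tilted about 2° counter-clockwise and viewed slightly from the left, with some photo noise. Counting the markers in the Site 4 column gives 9.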